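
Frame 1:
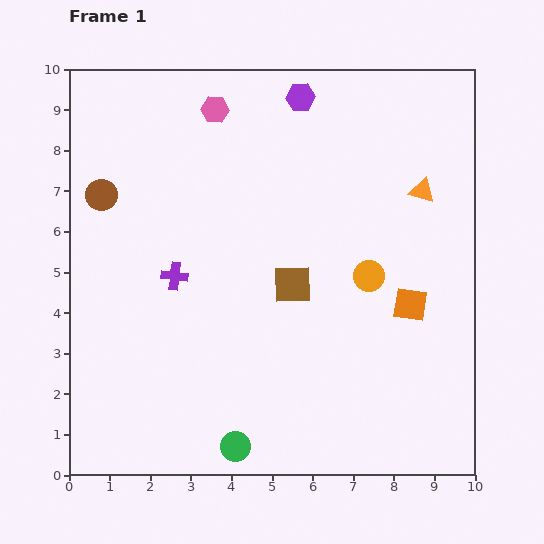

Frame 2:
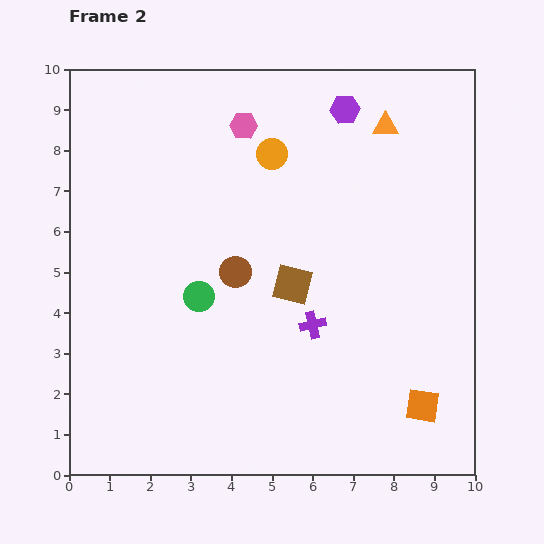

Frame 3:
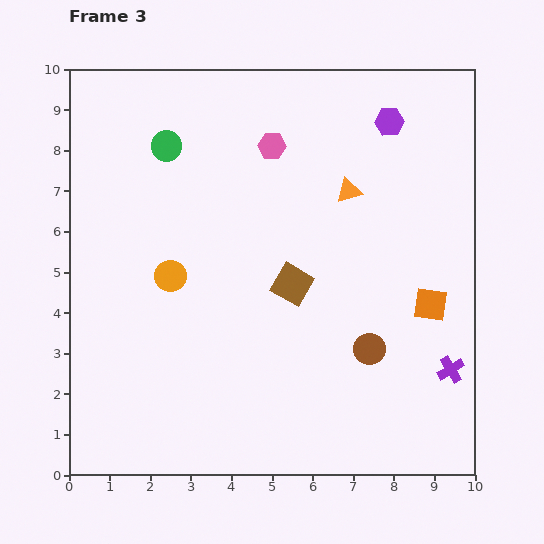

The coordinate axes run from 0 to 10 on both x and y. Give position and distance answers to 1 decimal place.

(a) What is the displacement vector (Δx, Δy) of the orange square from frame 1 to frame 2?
(0.3, -2.5)

The orange square was at (8.4, 4.2) in frame 1 and (8.7, 1.7) in frame 2.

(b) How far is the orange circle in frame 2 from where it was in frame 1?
3.8

The orange circle moved from (7.4, 4.9) to (5.0, 7.9), a distance of √(2.4² + 3.0²) ≈ 3.8.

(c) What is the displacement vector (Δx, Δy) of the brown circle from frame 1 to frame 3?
(6.6, -3.8)

The brown circle was at (0.8, 6.9) in frame 1 and (7.4, 3.1) in frame 3.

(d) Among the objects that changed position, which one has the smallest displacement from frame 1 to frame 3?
the orange square

(moved 0.5)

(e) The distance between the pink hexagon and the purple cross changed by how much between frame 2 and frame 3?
+1.8

Distance in frame 2: 5.2. Distance in frame 3: 7.0.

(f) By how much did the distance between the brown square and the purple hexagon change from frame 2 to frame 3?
+0.2

Distance in frame 2: 4.5. Distance in frame 3: 4.7.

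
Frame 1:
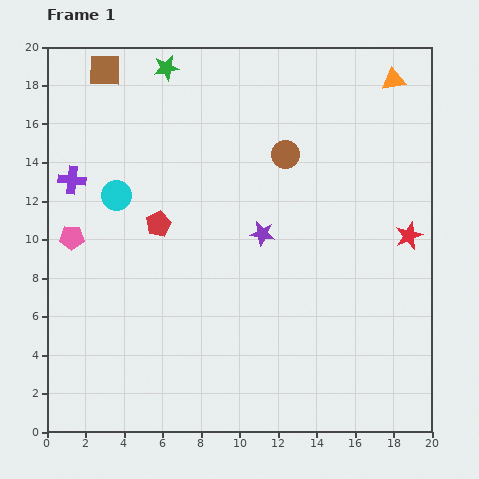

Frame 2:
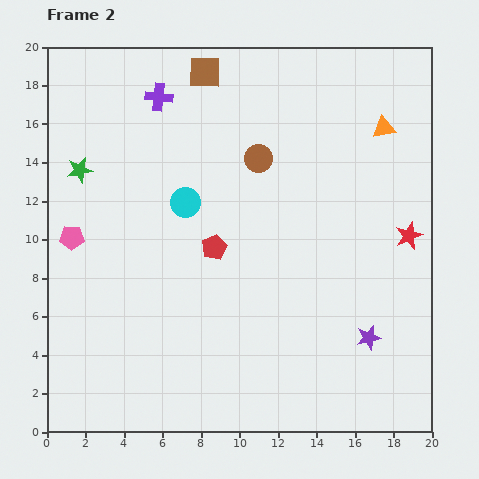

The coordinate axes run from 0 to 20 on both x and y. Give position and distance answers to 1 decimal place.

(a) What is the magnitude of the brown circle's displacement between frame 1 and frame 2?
1.4

The brown circle moved from (12.4, 14.4) to (11.0, 14.2), a distance of √(1.4² + 0.2²) ≈ 1.4.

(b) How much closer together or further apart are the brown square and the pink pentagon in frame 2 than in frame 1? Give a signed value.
+2.1

Distance in frame 1: 8.9. Distance in frame 2: 11.0.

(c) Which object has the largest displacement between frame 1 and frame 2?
the purple star

(moved 7.7; next 7.0)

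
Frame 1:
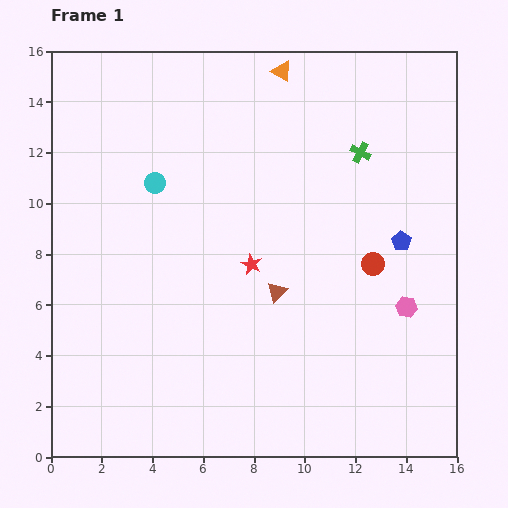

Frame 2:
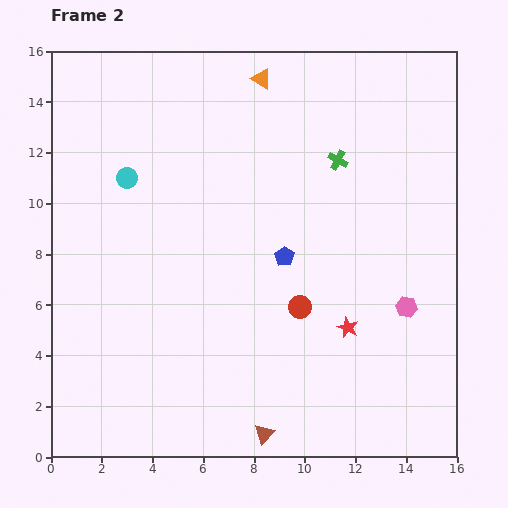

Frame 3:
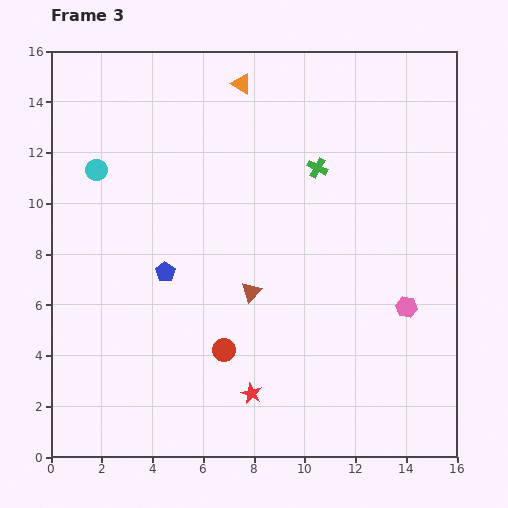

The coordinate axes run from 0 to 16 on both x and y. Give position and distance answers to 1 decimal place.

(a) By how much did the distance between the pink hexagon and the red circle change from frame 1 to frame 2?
+2.1

Distance in frame 1: 2.1. Distance in frame 2: 4.2.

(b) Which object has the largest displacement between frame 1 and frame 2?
the brown triangle

(moved 5.6; next 4.6)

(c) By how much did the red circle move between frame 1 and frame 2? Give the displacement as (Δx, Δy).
(-2.9, -1.7)

The red circle was at (12.7, 7.6) in frame 1 and (9.8, 5.9) in frame 2.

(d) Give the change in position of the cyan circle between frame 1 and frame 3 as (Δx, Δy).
(-2.3, 0.5)

The cyan circle was at (4.1, 10.8) in frame 1 and (1.8, 11.3) in frame 3.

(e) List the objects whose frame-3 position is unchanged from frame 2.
the pink hexagon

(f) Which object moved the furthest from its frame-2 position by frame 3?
the brown triangle

(moved 5.6; next 4.7)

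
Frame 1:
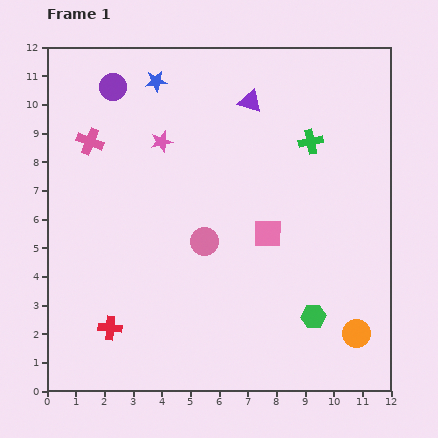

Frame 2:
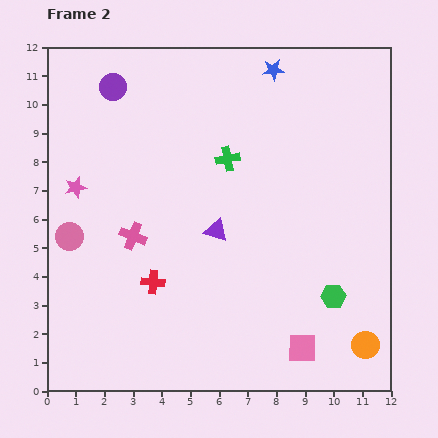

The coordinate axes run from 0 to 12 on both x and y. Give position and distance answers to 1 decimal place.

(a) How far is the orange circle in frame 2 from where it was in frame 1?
0.5

The orange circle moved from (10.8, 2.0) to (11.1, 1.6), a distance of √(0.3² + 0.4²) ≈ 0.5.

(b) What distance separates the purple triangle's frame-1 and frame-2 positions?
4.7

The purple triangle moved from (7.1, 10.1) to (5.9, 5.6), a distance of √(1.2² + 4.5²) ≈ 4.7.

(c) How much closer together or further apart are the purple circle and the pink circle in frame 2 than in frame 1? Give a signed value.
-0.9

Distance in frame 1: 6.3. Distance in frame 2: 5.4.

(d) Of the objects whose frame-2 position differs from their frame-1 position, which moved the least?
the orange circle

(moved 0.5)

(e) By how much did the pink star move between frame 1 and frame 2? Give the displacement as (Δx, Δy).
(-3.0, -1.6)

The pink star was at (4.0, 8.7) in frame 1 and (1.0, 7.1) in frame 2.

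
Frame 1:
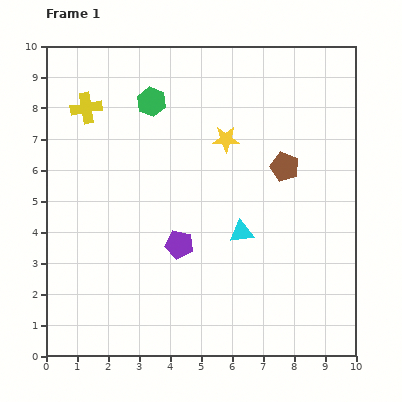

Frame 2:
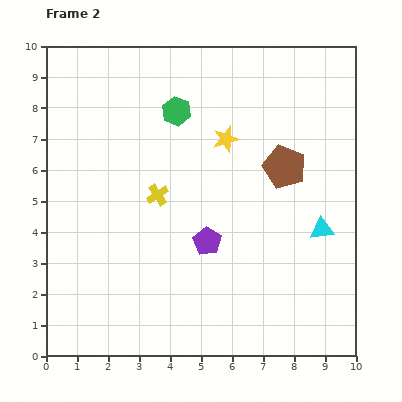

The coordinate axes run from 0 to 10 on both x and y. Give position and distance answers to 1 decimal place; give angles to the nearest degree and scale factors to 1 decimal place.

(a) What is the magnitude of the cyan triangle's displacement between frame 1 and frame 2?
2.6

The cyan triangle moved from (6.3, 4.0) to (8.9, 4.1), a distance of √(2.6² + 0.1²) ≈ 2.6.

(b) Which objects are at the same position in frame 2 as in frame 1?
the brown pentagon, the yellow star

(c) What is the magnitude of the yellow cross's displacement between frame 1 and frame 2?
3.6

The yellow cross moved from (1.3, 8.0) to (3.6, 5.2), a distance of √(2.3² + 2.8²) ≈ 3.6.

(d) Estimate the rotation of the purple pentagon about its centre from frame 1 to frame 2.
21° clockwise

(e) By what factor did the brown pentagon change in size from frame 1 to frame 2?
1.5×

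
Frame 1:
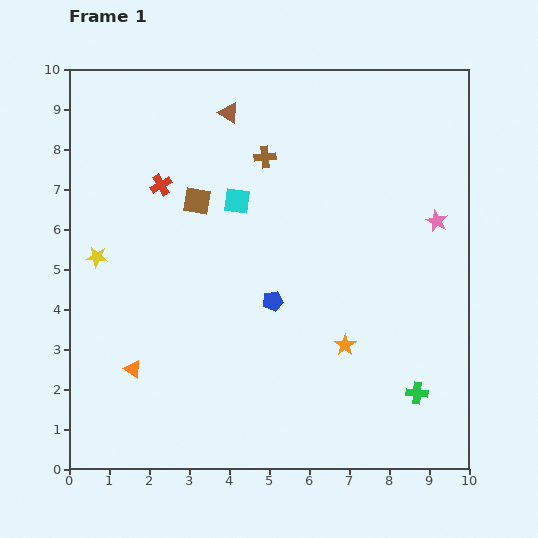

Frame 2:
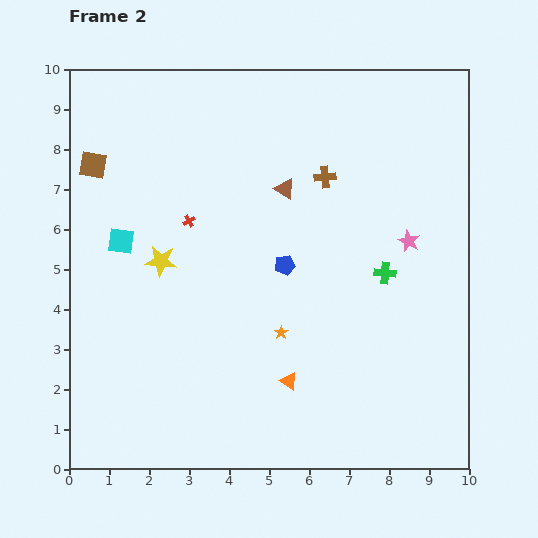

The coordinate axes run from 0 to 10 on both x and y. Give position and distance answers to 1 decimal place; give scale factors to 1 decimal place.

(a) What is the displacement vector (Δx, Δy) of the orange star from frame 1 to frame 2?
(-1.6, 0.3)

The orange star was at (6.9, 3.1) in frame 1 and (5.3, 3.4) in frame 2.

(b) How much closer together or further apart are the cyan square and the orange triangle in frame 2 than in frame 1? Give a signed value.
+0.6

Distance in frame 1: 4.9. Distance in frame 2: 5.5.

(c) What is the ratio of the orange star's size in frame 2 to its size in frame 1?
0.6×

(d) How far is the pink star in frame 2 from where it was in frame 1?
0.9

The pink star moved from (9.2, 6.2) to (8.5, 5.7), a distance of √(0.7² + 0.5²) ≈ 0.9.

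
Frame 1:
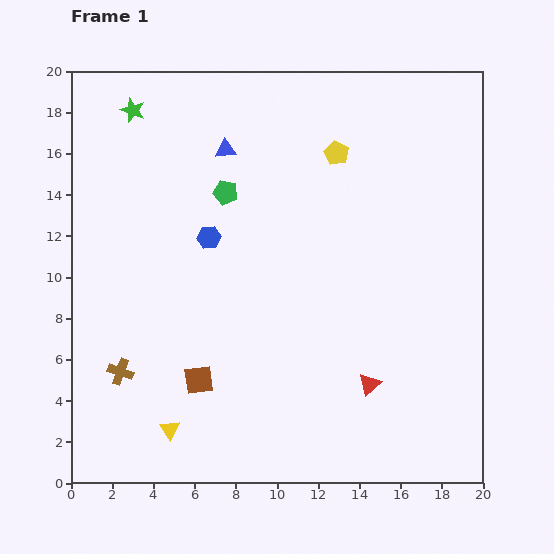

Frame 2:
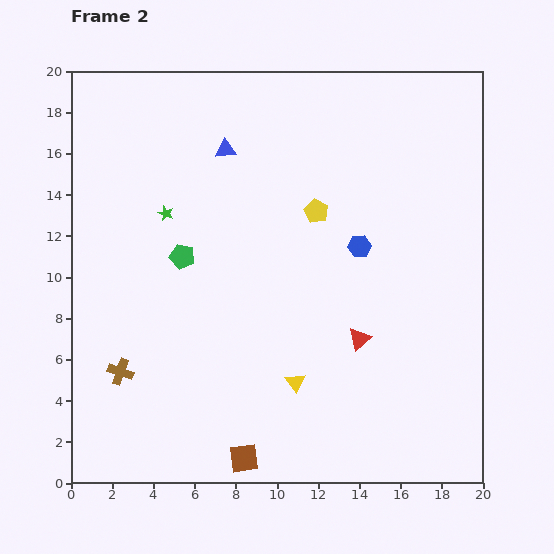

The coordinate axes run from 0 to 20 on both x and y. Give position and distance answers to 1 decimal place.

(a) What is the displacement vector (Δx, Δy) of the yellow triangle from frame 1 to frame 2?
(6.1, 2.3)

The yellow triangle was at (4.8, 2.6) in frame 1 and (10.9, 4.9) in frame 2.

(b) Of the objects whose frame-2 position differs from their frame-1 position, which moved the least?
the red triangle

(moved 2.3)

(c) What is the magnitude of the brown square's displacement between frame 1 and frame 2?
4.4

The brown square moved from (6.2, 5.0) to (8.4, 1.2), a distance of √(2.2² + 3.8²) ≈ 4.4.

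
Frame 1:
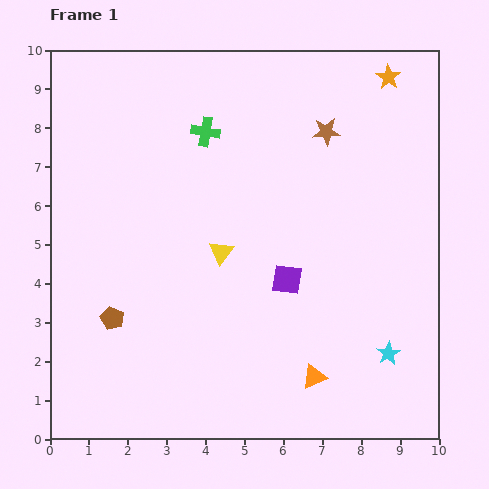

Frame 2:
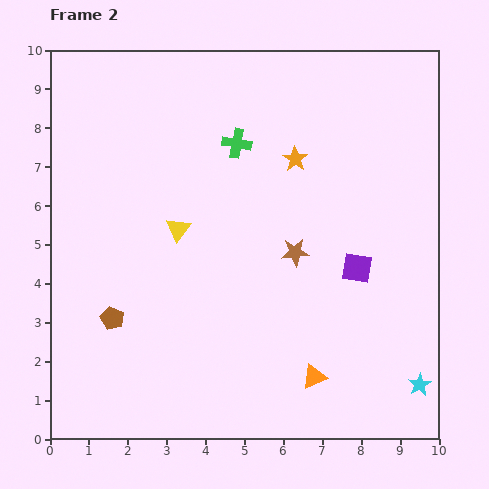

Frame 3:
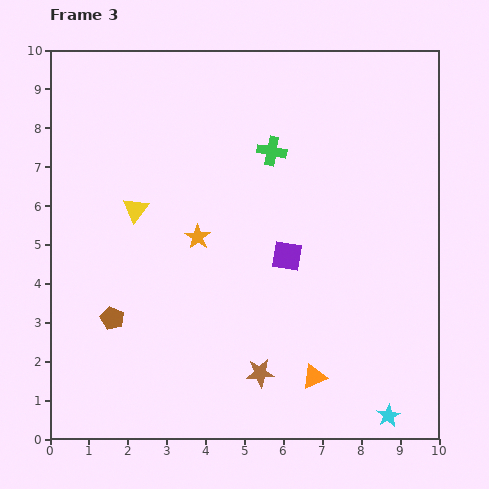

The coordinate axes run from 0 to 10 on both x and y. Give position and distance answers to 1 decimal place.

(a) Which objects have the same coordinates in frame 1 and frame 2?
the brown pentagon, the orange triangle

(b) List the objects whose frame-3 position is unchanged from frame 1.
the brown pentagon, the orange triangle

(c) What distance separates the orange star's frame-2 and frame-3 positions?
3.2

The orange star moved from (6.3, 7.2) to (3.8, 5.2), a distance of √(2.5² + 2.0²) ≈ 3.2.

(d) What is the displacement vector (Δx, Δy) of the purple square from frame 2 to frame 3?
(-1.8, 0.3)

The purple square was at (7.9, 4.4) in frame 2 and (6.1, 4.7) in frame 3.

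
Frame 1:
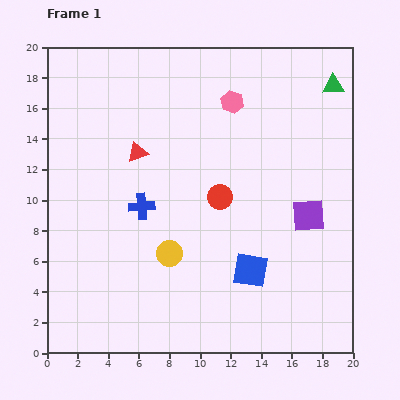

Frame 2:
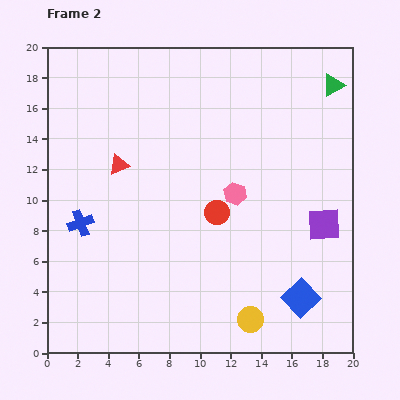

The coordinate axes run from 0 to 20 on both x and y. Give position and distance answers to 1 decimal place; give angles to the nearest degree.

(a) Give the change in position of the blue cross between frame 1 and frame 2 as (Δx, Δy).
(-4.0, -1.1)

The blue cross was at (6.2, 9.6) in frame 1 and (2.2, 8.5) in frame 2.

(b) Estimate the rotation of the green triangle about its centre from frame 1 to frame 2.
27° counter-clockwise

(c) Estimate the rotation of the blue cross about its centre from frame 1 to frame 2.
16° counter-clockwise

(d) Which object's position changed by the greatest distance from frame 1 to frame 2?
the yellow circle

(moved 6.8; next 6.0)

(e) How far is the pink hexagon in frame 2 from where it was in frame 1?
6.0

The pink hexagon moved from (12.1, 16.4) to (12.3, 10.4), a distance of √(0.2² + 6.0²) ≈ 6.0.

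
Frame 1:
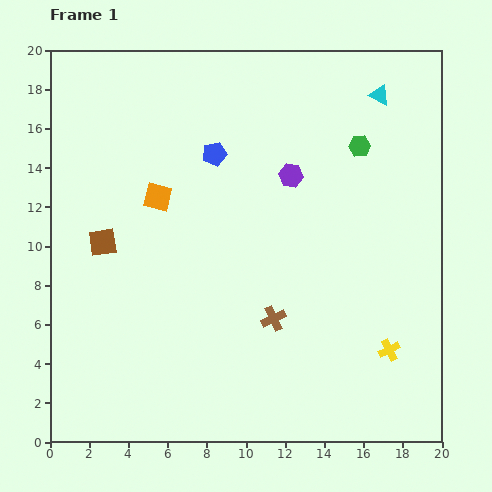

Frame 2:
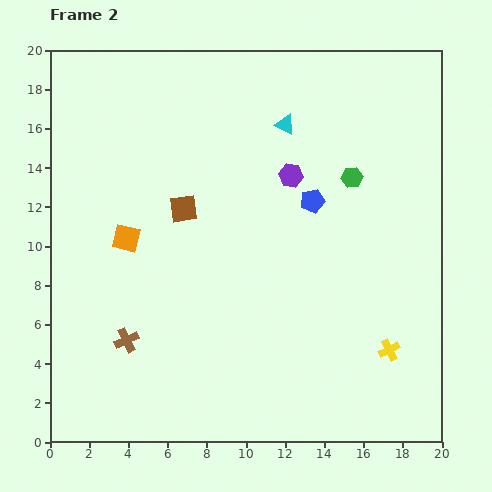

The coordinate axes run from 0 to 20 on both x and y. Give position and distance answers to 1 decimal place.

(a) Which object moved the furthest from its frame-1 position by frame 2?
the brown cross

(moved 7.6; next 5.5)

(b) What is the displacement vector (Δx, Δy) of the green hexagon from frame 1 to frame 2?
(-0.4, -1.6)

The green hexagon was at (15.8, 15.1) in frame 1 and (15.4, 13.5) in frame 2.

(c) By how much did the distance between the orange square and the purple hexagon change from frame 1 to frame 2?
+2.1

Distance in frame 1: 6.9. Distance in frame 2: 9.0.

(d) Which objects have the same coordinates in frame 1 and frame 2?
the purple hexagon, the yellow cross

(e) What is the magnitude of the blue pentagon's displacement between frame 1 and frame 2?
5.5

The blue pentagon moved from (8.4, 14.7) to (13.4, 12.3), a distance of √(5.0² + 2.4²) ≈ 5.5.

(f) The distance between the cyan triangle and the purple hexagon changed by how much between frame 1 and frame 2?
-3.5

Distance in frame 1: 6.1. Distance in frame 2: 2.6.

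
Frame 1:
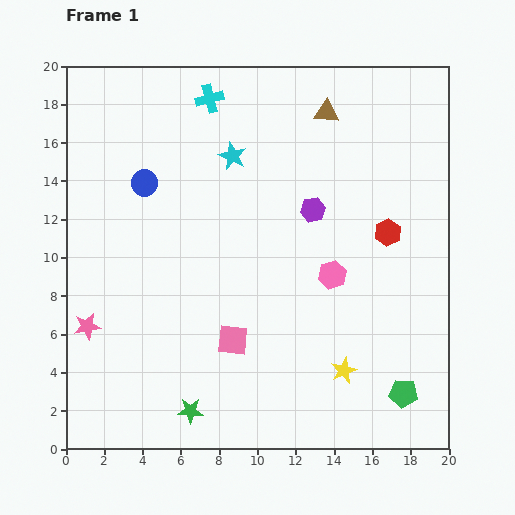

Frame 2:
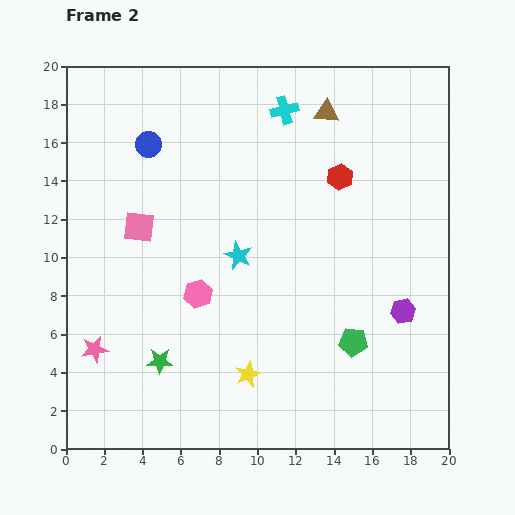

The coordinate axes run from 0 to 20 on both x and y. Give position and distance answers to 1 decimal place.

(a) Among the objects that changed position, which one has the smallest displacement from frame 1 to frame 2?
the pink star

(moved 1.3)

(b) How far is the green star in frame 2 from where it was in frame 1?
3.1

The green star moved from (6.5, 2.0) to (4.9, 4.6), a distance of √(1.6² + 2.6²) ≈ 3.1.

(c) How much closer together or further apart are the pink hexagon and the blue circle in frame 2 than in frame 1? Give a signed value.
-2.7

Distance in frame 1: 10.9. Distance in frame 2: 8.2.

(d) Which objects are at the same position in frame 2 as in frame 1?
the brown triangle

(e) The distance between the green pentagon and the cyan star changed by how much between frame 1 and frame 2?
-7.8

Distance in frame 1: 15.3. Distance in frame 2: 7.5.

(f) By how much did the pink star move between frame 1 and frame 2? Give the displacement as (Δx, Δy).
(0.4, -1.2)

The pink star was at (1.1, 6.4) in frame 1 and (1.5, 5.2) in frame 2.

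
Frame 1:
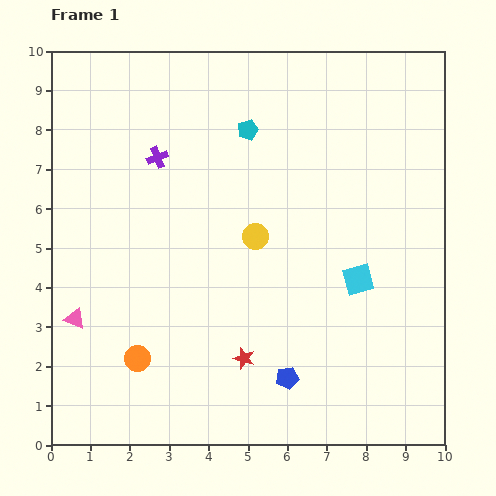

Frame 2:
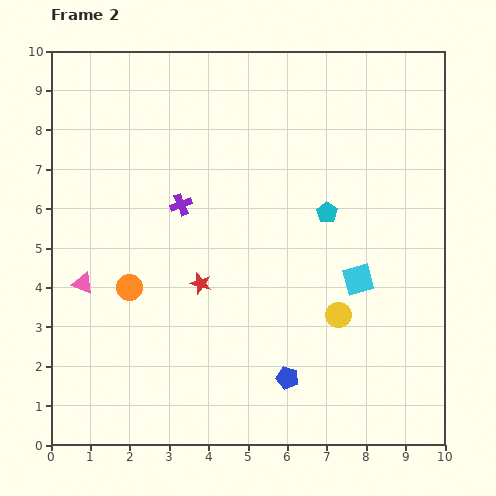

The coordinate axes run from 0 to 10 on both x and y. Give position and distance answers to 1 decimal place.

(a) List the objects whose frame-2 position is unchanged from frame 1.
the blue pentagon, the cyan square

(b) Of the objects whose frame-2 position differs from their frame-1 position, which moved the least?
the pink triangle

(moved 0.9)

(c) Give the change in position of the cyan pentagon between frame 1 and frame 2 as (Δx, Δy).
(2.0, -2.1)

The cyan pentagon was at (5.0, 8.0) in frame 1 and (7.0, 5.9) in frame 2.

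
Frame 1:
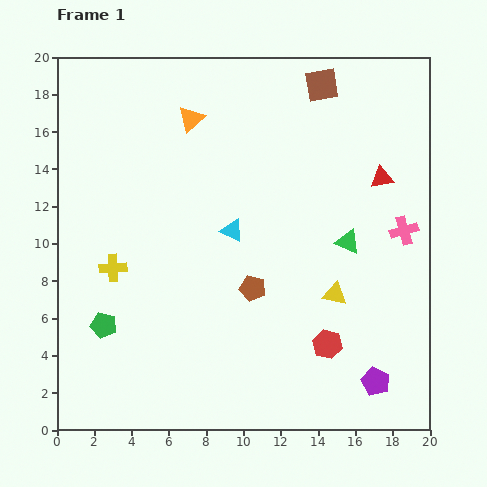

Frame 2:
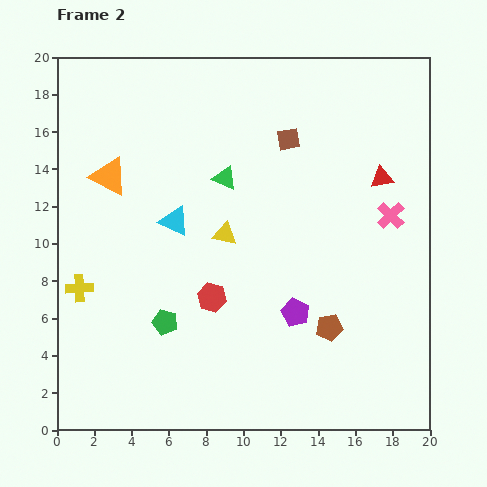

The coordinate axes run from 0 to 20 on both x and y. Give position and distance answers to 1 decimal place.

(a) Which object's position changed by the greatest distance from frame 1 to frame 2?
the green triangle

(moved 7.4; next 6.7)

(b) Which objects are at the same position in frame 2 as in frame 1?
the red triangle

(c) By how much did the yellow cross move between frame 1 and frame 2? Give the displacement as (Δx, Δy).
(-1.8, -1.1)

The yellow cross was at (3.0, 8.7) in frame 1 and (1.2, 7.6) in frame 2.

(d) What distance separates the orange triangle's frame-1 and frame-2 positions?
5.4

The orange triangle moved from (7.2, 16.7) to (2.8, 13.6), a distance of √(4.4² + 3.1²) ≈ 5.4.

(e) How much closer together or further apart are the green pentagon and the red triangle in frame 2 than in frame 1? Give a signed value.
-3.0

Distance in frame 1: 16.9. Distance in frame 2: 13.9.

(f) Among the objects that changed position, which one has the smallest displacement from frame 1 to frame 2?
the pink cross

(moved 1.1)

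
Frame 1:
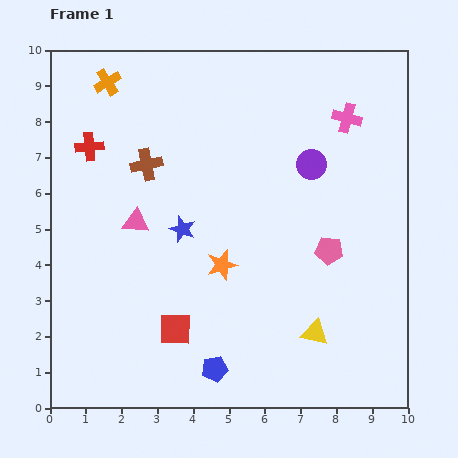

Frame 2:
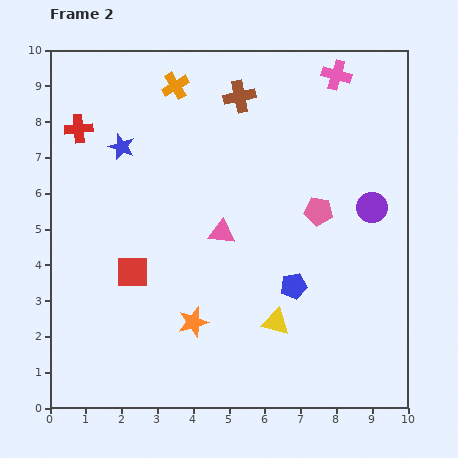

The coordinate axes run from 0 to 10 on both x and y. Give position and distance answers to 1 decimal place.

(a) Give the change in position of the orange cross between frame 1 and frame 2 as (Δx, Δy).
(1.9, -0.1)

The orange cross was at (1.6, 9.1) in frame 1 and (3.5, 9.0) in frame 2.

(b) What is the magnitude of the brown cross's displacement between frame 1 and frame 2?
3.2

The brown cross moved from (2.7, 6.8) to (5.3, 8.7), a distance of √(2.6² + 1.9²) ≈ 3.2.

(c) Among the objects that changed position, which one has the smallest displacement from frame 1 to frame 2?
the red cross

(moved 0.6)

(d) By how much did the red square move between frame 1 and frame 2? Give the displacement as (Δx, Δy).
(-1.2, 1.6)

The red square was at (3.5, 2.2) in frame 1 and (2.3, 3.8) in frame 2.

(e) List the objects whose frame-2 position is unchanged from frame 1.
none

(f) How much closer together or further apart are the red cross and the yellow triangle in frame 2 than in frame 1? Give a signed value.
-0.5

Distance in frame 1: 8.2. Distance in frame 2: 7.7.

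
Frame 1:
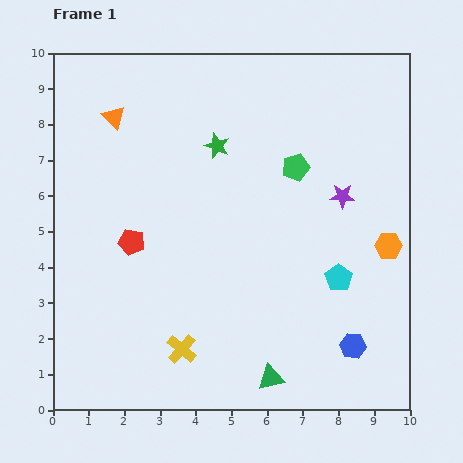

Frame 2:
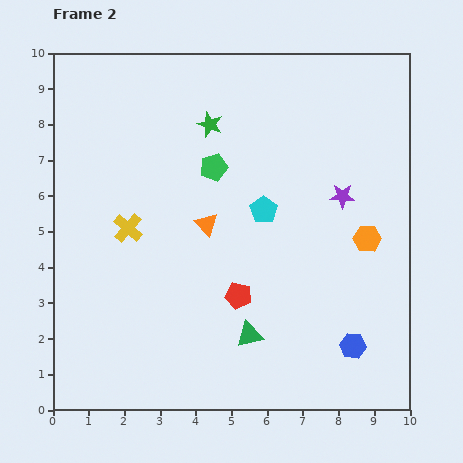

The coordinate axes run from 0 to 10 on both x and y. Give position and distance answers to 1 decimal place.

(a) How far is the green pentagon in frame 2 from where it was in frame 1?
2.3

The green pentagon moved from (6.8, 6.8) to (4.5, 6.8), a distance of √(2.3² + 0.0²) ≈ 2.3.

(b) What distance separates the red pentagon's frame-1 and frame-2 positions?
3.4

The red pentagon moved from (2.2, 4.7) to (5.2, 3.2), a distance of √(3.0² + 1.5²) ≈ 3.4.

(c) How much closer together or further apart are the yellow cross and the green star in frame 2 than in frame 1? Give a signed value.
-2.1

Distance in frame 1: 5.8. Distance in frame 2: 3.7.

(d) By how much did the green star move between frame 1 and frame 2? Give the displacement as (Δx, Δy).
(-0.2, 0.6)

The green star was at (4.6, 7.4) in frame 1 and (4.4, 8.0) in frame 2.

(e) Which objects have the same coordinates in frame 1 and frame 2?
the purple star, the blue hexagon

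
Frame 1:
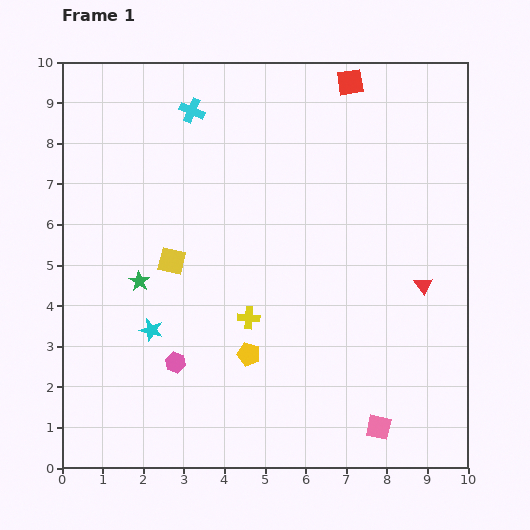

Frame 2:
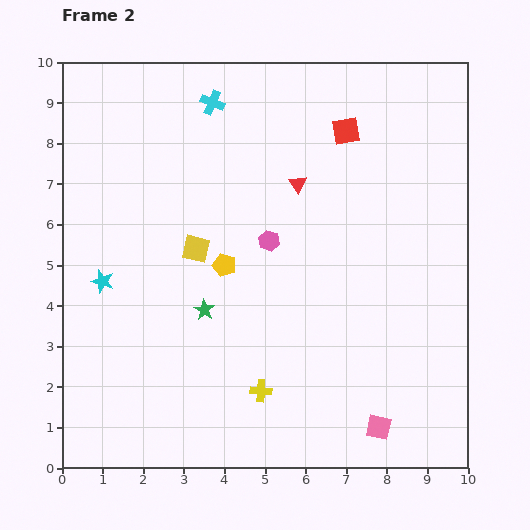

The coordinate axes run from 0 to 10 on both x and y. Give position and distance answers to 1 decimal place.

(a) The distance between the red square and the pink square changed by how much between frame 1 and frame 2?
-1.2

Distance in frame 1: 8.5. Distance in frame 2: 7.3.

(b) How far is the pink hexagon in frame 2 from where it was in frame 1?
3.8

The pink hexagon moved from (2.8, 2.6) to (5.1, 5.6), a distance of √(2.3² + 3.0²) ≈ 3.8.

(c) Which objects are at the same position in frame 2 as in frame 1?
the pink square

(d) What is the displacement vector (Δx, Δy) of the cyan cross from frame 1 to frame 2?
(0.5, 0.2)

The cyan cross was at (3.2, 8.8) in frame 1 and (3.7, 9.0) in frame 2.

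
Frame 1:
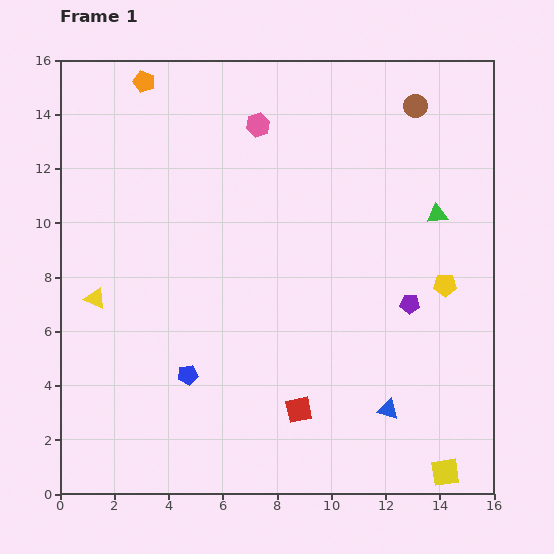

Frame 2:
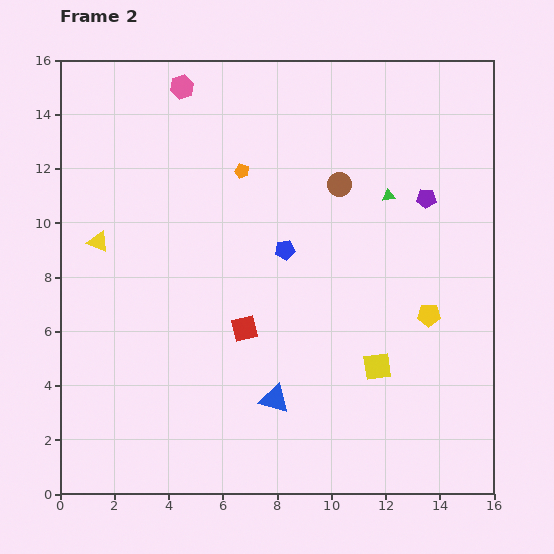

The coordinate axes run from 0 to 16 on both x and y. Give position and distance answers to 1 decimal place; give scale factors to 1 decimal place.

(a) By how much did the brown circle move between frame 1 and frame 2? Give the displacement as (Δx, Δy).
(-2.8, -2.9)

The brown circle was at (13.1, 14.3) in frame 1 and (10.3, 11.4) in frame 2.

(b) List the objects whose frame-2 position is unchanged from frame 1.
none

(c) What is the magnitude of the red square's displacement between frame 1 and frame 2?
3.6

The red square moved from (8.8, 3.1) to (6.8, 6.1), a distance of √(2.0² + 3.0²) ≈ 3.6.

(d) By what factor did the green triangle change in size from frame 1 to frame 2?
0.6×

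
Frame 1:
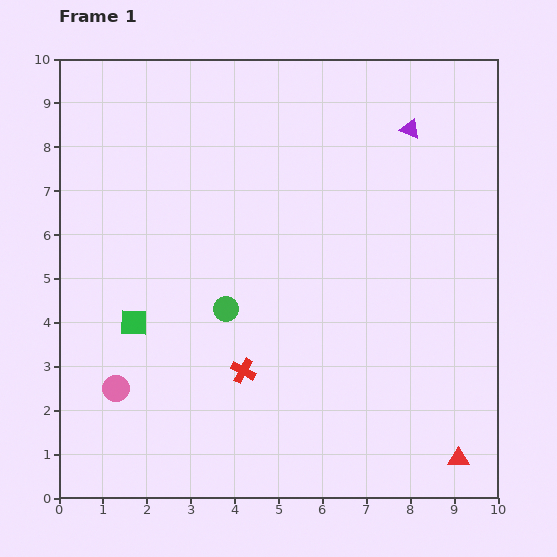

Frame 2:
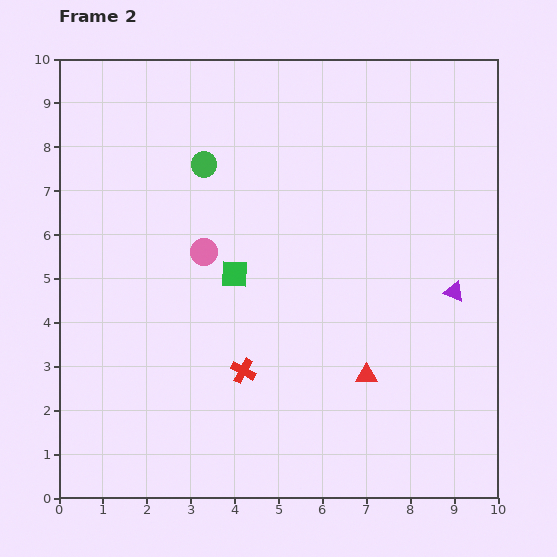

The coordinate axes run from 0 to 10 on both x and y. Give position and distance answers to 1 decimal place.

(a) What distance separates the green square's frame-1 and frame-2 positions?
2.5

The green square moved from (1.7, 4.0) to (4.0, 5.1), a distance of √(2.3² + 1.1²) ≈ 2.5.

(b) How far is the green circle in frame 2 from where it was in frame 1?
3.3

The green circle moved from (3.8, 4.3) to (3.3, 7.6), a distance of √(0.5² + 3.3²) ≈ 3.3.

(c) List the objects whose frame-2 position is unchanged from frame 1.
the red cross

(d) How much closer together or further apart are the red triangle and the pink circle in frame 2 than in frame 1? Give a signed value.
-3.4

Distance in frame 1: 8.0. Distance in frame 2: 4.6.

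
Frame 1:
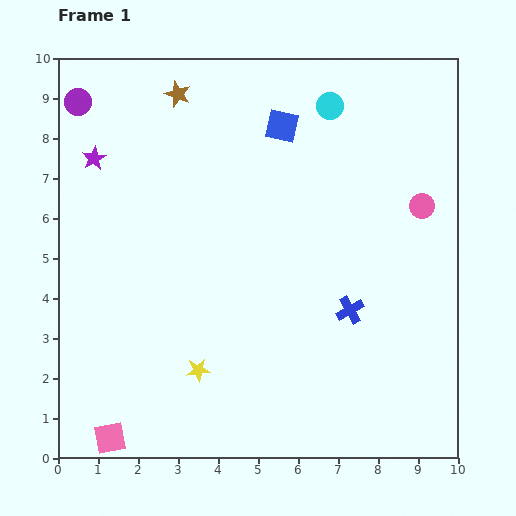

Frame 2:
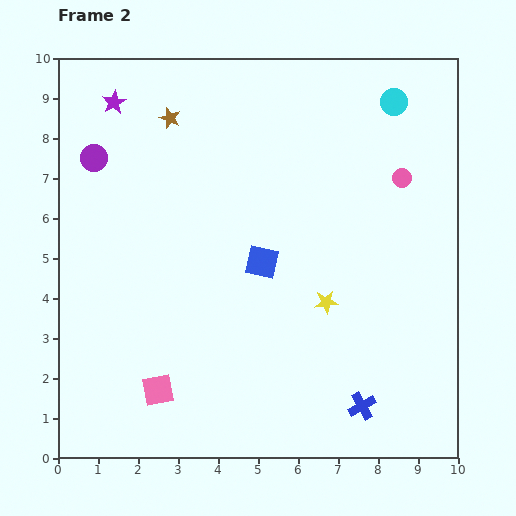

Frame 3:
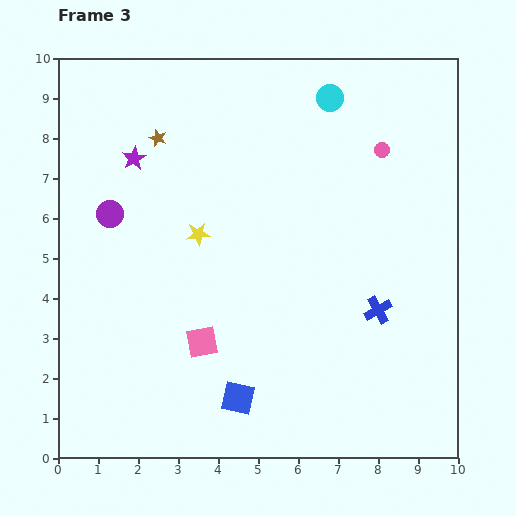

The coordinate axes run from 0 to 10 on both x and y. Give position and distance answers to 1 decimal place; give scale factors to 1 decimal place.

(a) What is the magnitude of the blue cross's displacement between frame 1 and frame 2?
2.4

The blue cross moved from (7.3, 3.7) to (7.6, 1.3), a distance of √(0.3² + 2.4²) ≈ 2.4.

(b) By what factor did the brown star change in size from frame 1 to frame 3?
0.6×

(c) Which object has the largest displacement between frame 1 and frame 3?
the blue square

(moved 6.9; next 3.4)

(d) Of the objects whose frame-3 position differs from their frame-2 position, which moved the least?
the brown star

(moved 0.6)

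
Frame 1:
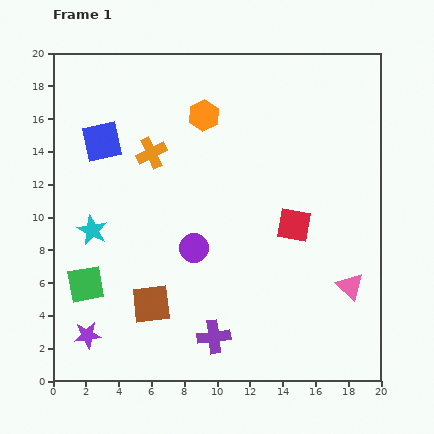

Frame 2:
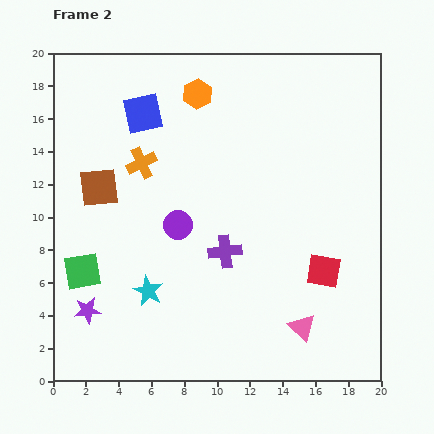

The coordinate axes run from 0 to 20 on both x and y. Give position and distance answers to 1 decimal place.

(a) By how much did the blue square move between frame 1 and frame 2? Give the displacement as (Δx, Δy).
(2.5, 1.7)

The blue square was at (3.0, 14.6) in frame 1 and (5.5, 16.3) in frame 2.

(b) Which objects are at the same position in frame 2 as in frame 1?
none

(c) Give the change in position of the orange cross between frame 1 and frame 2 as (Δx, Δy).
(-0.6, -0.6)

The orange cross was at (6.0, 13.9) in frame 1 and (5.4, 13.3) in frame 2.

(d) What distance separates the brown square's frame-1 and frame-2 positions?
7.8

The brown square moved from (6.0, 4.7) to (2.8, 11.8), a distance of √(3.2² + 7.1²) ≈ 7.8.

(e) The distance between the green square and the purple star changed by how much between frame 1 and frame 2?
-0.7

Distance in frame 1: 3.1. Distance in frame 2: 2.4.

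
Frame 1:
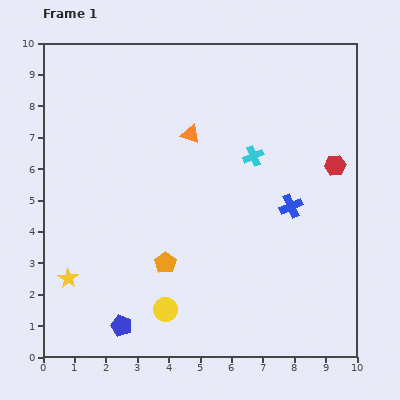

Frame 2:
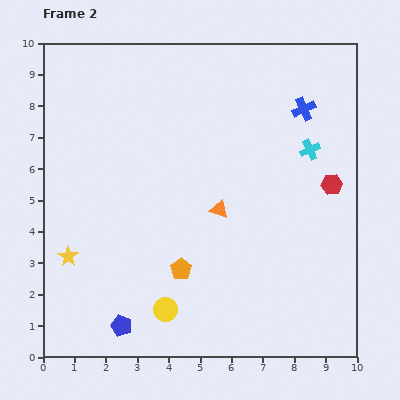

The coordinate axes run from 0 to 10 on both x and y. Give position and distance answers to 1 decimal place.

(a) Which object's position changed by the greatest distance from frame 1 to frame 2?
the blue cross

(moved 3.1; next 2.6)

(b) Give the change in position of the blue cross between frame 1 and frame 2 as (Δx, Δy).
(0.4, 3.1)

The blue cross was at (7.9, 4.8) in frame 1 and (8.3, 7.9) in frame 2.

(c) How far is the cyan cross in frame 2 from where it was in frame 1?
1.8

The cyan cross moved from (6.7, 6.4) to (8.5, 6.6), a distance of √(1.8² + 0.2²) ≈ 1.8.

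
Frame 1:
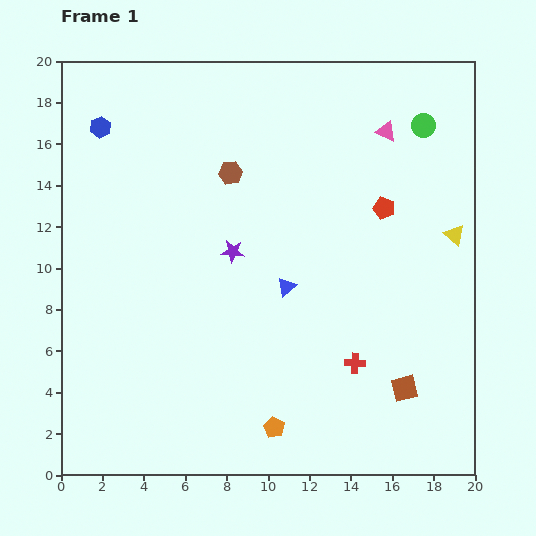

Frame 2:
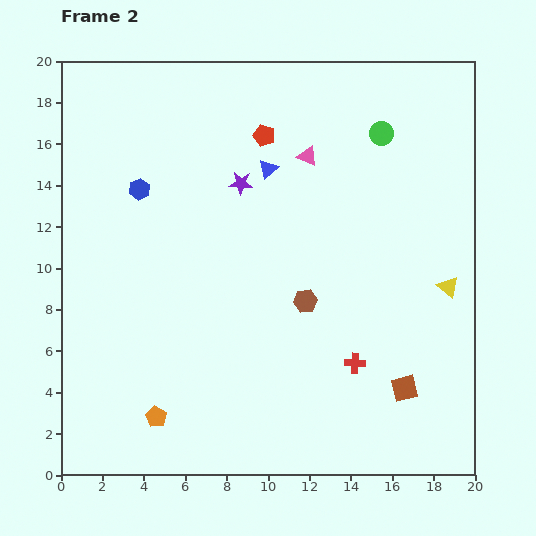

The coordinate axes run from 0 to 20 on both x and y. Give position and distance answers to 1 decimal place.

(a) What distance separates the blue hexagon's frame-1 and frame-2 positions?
3.6

The blue hexagon moved from (1.9, 16.8) to (3.8, 13.8), a distance of √(1.9² + 3.0²) ≈ 3.6.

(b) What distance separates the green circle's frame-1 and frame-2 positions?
2.0

The green circle moved from (17.5, 16.9) to (15.5, 16.5), a distance of √(2.0² + 0.4²) ≈ 2.0.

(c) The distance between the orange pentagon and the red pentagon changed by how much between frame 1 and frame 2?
+2.7

Distance in frame 1: 11.9. Distance in frame 2: 14.6.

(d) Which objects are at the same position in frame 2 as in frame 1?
the red cross, the brown square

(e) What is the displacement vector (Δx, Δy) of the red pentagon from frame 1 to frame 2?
(-5.8, 3.5)

The red pentagon was at (15.6, 12.9) in frame 1 and (9.8, 16.4) in frame 2.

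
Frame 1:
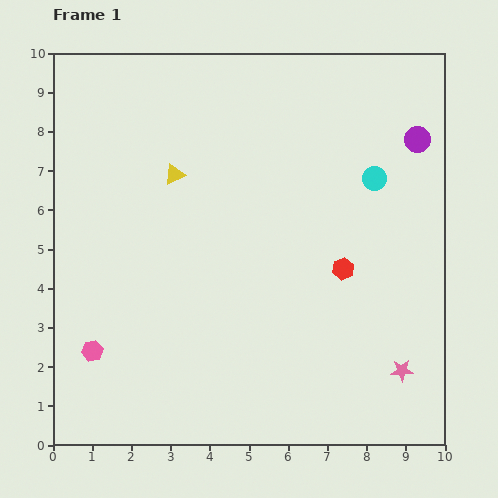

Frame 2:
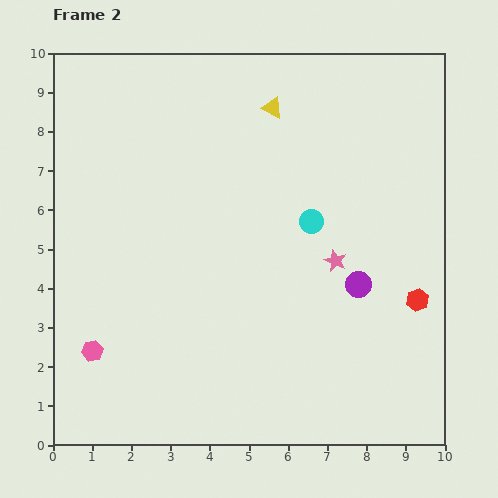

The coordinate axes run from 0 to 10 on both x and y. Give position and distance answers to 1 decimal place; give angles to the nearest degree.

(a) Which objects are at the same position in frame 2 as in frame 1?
the pink hexagon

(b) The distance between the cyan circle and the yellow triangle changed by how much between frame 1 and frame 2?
-2.0

Distance in frame 1: 5.1. Distance in frame 2: 3.1.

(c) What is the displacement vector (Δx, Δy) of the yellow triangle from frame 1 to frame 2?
(2.5, 1.7)

The yellow triangle was at (3.1, 6.9) in frame 1 and (5.6, 8.6) in frame 2.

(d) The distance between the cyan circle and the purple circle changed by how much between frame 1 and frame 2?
+0.5

Distance in frame 1: 1.5. Distance in frame 2: 2.0.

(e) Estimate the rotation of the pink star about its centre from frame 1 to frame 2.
26° clockwise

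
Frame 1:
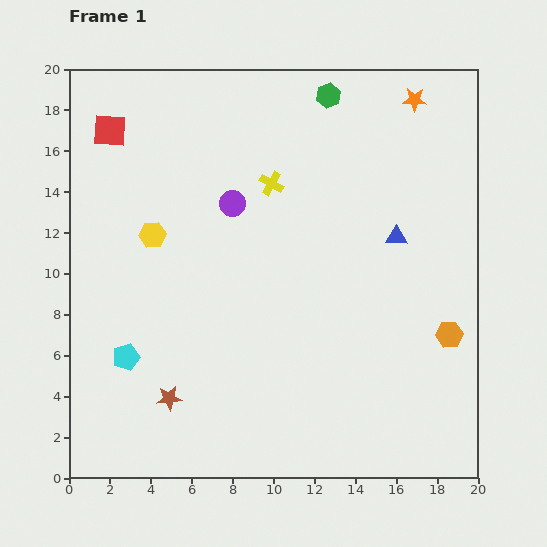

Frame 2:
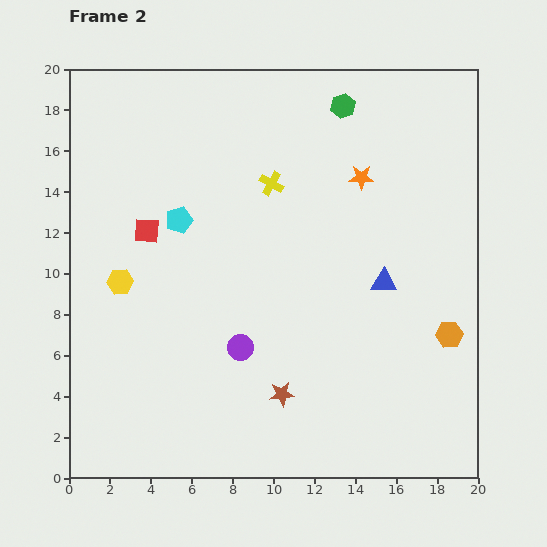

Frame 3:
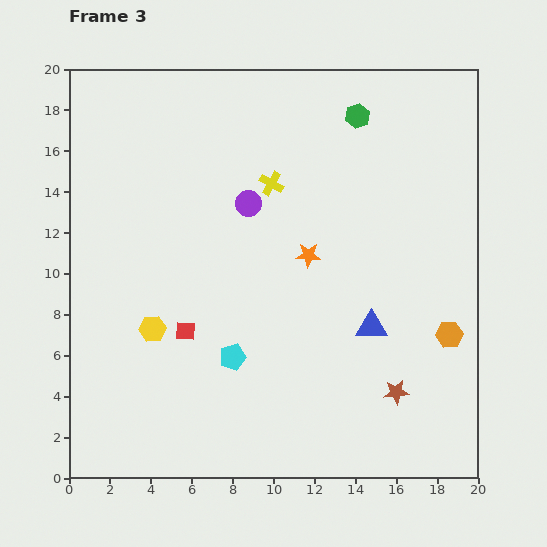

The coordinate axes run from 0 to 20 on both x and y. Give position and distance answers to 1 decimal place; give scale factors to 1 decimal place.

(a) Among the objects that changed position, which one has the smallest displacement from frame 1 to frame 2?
the green hexagon

(moved 0.9)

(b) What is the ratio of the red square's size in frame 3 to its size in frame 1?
0.6×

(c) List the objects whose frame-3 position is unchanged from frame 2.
the yellow cross, the orange hexagon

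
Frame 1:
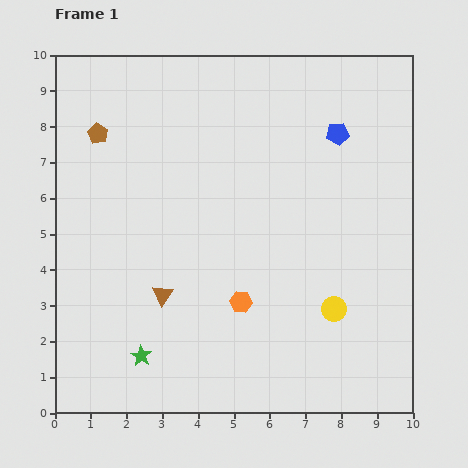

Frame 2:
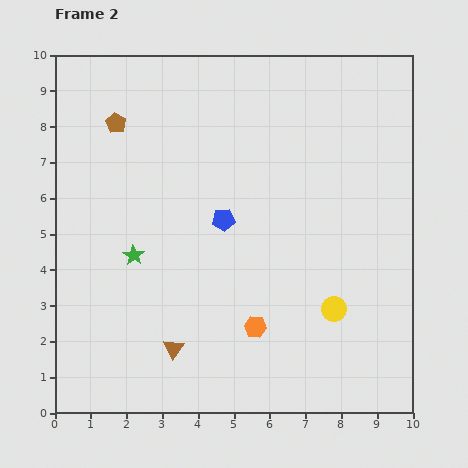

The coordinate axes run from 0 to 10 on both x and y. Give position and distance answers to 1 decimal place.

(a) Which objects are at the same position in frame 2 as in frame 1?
the yellow circle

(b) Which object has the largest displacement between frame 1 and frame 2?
the blue pentagon

(moved 4.0; next 2.8)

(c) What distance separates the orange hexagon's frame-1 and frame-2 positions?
0.8

The orange hexagon moved from (5.2, 3.1) to (5.6, 2.4), a distance of √(0.4² + 0.7²) ≈ 0.8.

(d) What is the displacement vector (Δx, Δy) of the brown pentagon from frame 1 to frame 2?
(0.5, 0.3)

The brown pentagon was at (1.2, 7.8) in frame 1 and (1.7, 8.1) in frame 2.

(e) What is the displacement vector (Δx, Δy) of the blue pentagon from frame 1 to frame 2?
(-3.2, -2.4)

The blue pentagon was at (7.9, 7.8) in frame 1 and (4.7, 5.4) in frame 2.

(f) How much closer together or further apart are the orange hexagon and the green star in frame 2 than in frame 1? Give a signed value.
+0.7

Distance in frame 1: 3.2. Distance in frame 2: 3.9.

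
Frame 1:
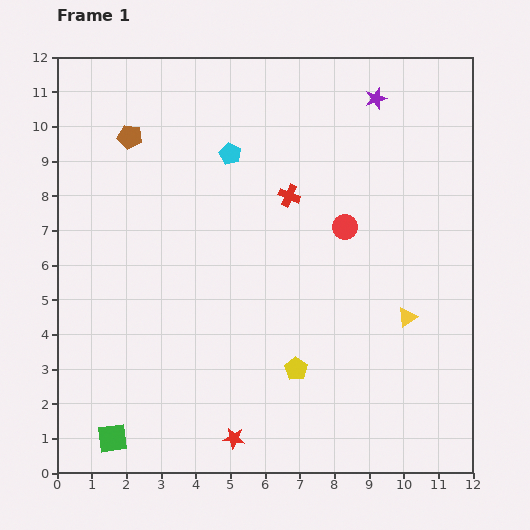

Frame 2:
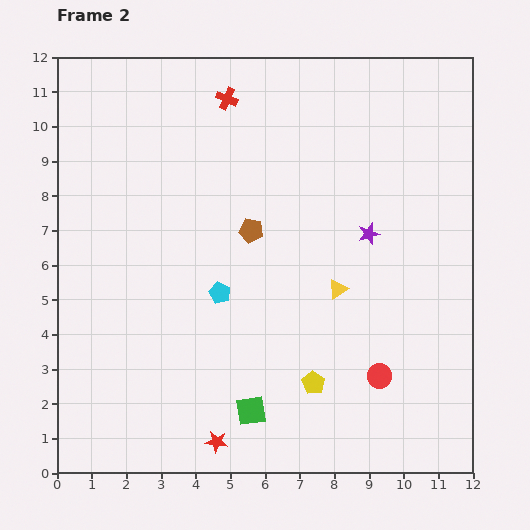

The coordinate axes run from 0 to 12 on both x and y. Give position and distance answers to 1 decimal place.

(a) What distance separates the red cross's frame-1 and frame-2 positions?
3.3

The red cross moved from (6.7, 8.0) to (4.9, 10.8), a distance of √(1.8² + 2.8²) ≈ 3.3.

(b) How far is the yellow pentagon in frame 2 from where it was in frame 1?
0.6

The yellow pentagon moved from (6.9, 3.0) to (7.4, 2.6), a distance of √(0.5² + 0.4²) ≈ 0.6.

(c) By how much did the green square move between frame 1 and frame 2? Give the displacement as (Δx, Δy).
(4.0, 0.8)

The green square was at (1.6, 1.0) in frame 1 and (5.6, 1.8) in frame 2.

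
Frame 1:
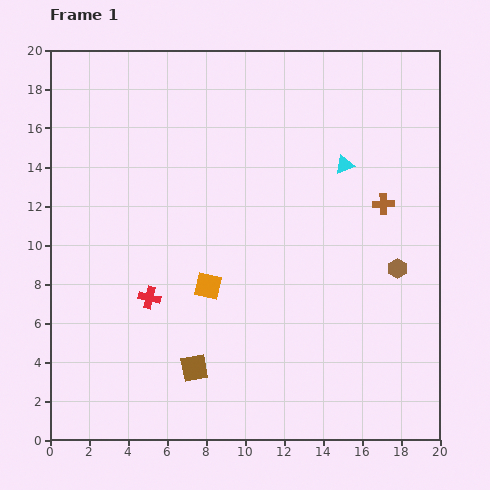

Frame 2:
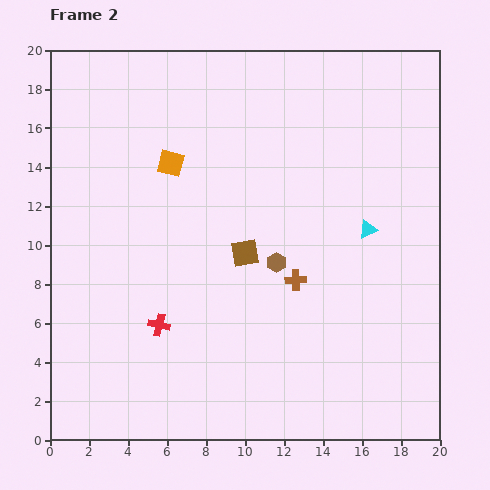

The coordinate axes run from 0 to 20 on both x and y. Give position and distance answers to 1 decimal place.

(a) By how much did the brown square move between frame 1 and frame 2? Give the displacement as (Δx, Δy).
(2.6, 5.9)

The brown square was at (7.4, 3.7) in frame 1 and (10.0, 9.6) in frame 2.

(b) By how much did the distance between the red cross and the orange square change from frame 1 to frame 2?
+5.2

Distance in frame 1: 3.1. Distance in frame 2: 8.3.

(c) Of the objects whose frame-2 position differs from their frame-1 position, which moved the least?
the red cross

(moved 1.5)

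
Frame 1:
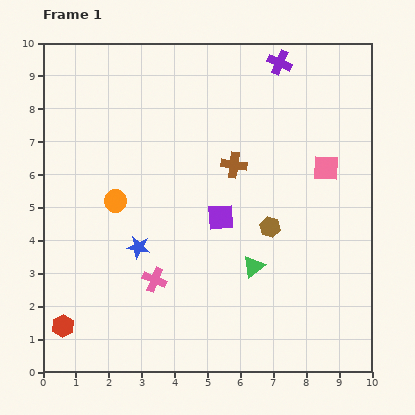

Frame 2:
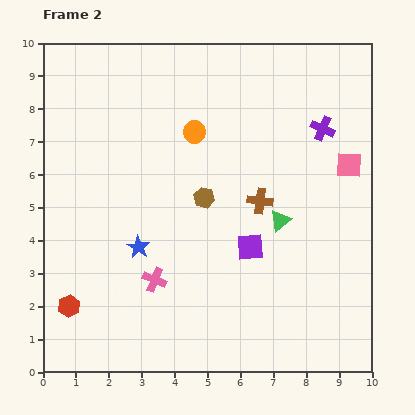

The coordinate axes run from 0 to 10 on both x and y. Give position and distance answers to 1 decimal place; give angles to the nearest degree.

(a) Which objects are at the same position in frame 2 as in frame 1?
the blue star, the pink cross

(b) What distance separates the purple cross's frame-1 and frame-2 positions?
2.4

The purple cross moved from (7.2, 9.4) to (8.5, 7.4), a distance of √(1.3² + 2.0²) ≈ 2.4.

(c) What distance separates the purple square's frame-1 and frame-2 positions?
1.3

The purple square moved from (5.4, 4.7) to (6.3, 3.8), a distance of √(0.9² + 0.9²) ≈ 1.3.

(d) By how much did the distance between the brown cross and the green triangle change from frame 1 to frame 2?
-2.4

Distance in frame 1: 3.2. Distance in frame 2: 0.8.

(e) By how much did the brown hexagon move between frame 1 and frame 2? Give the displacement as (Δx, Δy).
(-2.0, 0.9)

The brown hexagon was at (6.9, 4.4) in frame 1 and (4.9, 5.3) in frame 2.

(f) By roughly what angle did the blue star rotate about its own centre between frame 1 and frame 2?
22° clockwise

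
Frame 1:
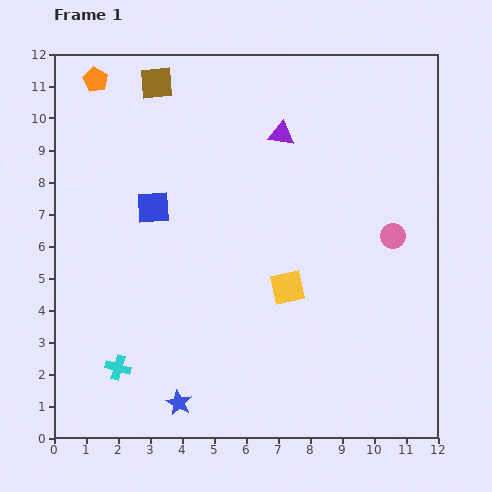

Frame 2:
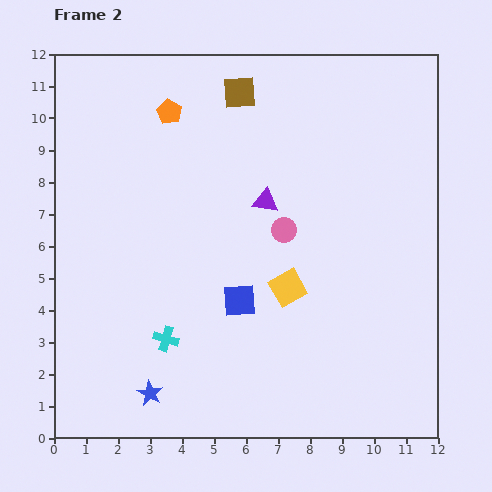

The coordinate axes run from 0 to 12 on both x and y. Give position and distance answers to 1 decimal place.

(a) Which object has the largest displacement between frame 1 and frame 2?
the blue square

(moved 4.0; next 3.4)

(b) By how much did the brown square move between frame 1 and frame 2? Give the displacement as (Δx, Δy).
(2.6, -0.3)

The brown square was at (3.2, 11.1) in frame 1 and (5.8, 10.8) in frame 2.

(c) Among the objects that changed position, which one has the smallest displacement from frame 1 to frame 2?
the blue star

(moved 0.9)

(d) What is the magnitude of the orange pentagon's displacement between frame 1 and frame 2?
2.5

The orange pentagon moved from (1.3, 11.2) to (3.6, 10.2), a distance of √(2.3² + 1.0²) ≈ 2.5.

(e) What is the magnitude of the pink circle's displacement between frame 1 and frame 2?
3.4

The pink circle moved from (10.6, 6.3) to (7.2, 6.5), a distance of √(3.4² + 0.2²) ≈ 3.4.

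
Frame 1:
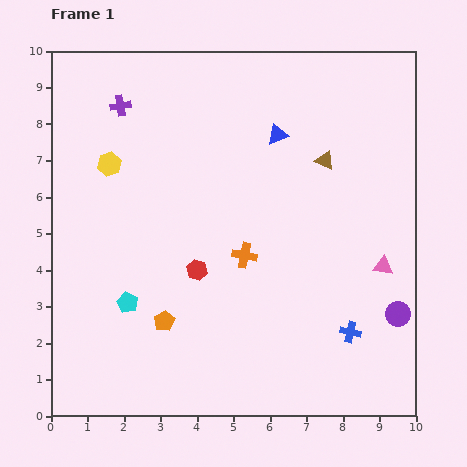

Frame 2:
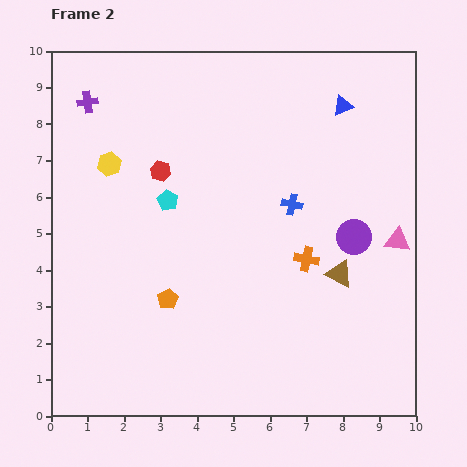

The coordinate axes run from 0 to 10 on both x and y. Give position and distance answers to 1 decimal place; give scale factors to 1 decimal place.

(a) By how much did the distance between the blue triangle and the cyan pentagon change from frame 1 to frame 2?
-0.7

Distance in frame 1: 6.2. Distance in frame 2: 5.5.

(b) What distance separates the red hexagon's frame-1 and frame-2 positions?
2.9

The red hexagon moved from (4.0, 4.0) to (3.0, 6.7), a distance of √(1.0² + 2.7²) ≈ 2.9.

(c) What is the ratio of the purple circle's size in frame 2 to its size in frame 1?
1.4×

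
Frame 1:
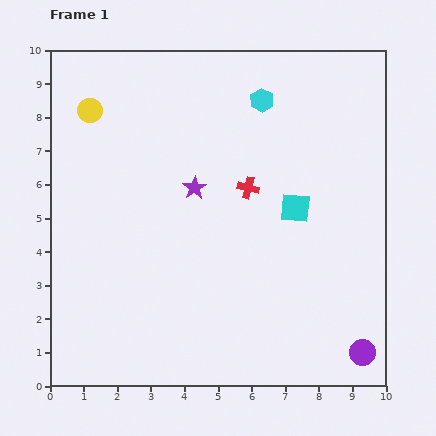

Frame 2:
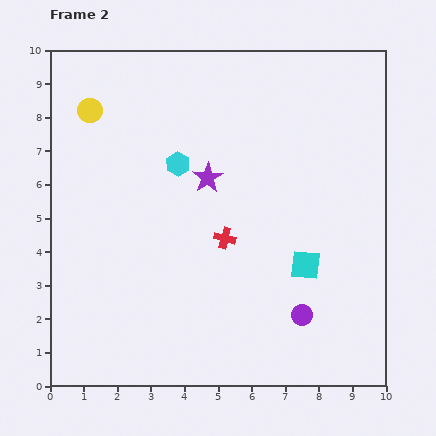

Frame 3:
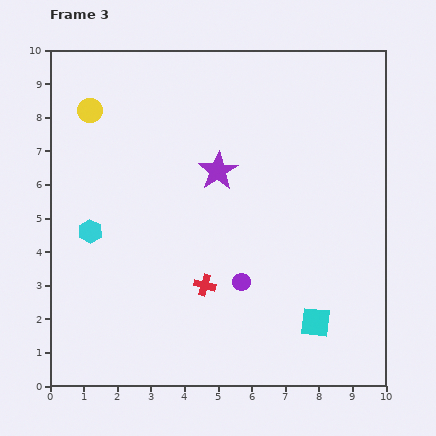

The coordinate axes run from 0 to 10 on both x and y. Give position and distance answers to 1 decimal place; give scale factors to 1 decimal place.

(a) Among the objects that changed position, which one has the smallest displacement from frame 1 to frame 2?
the purple star

(moved 0.5)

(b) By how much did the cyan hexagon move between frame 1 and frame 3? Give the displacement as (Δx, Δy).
(-5.1, -3.9)

The cyan hexagon was at (6.3, 8.5) in frame 1 and (1.2, 4.6) in frame 3.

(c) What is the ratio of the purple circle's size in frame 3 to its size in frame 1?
0.7×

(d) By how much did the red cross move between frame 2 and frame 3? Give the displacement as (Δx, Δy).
(-0.6, -1.4)

The red cross was at (5.2, 4.4) in frame 2 and (4.6, 3.0) in frame 3.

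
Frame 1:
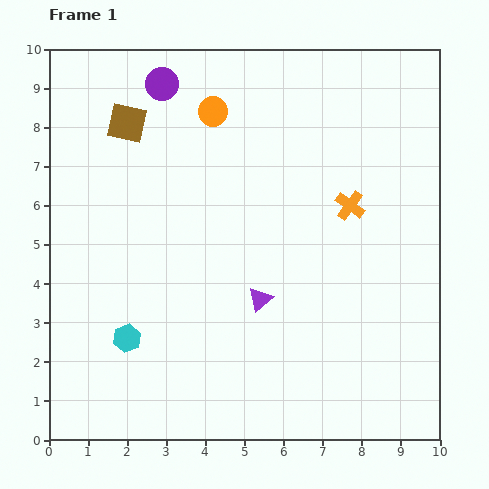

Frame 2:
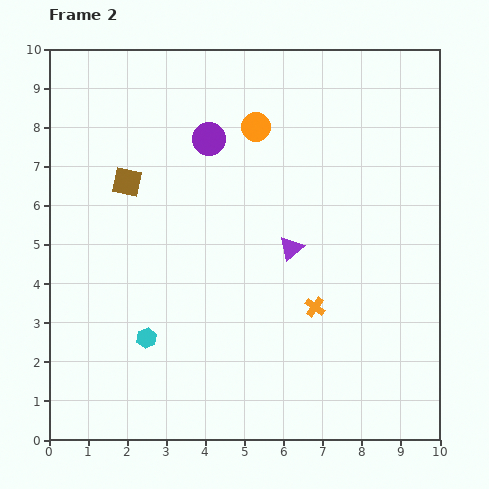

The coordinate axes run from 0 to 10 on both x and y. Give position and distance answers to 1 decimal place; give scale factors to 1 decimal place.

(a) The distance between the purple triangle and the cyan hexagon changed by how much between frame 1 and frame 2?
+0.9

Distance in frame 1: 3.5. Distance in frame 2: 4.4.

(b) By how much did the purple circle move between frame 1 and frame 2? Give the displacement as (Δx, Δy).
(1.2, -1.4)

The purple circle was at (2.9, 9.1) in frame 1 and (4.1, 7.7) in frame 2.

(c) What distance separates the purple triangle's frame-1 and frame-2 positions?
1.5

The purple triangle moved from (5.4, 3.6) to (6.2, 4.9), a distance of √(0.8² + 1.3²) ≈ 1.5.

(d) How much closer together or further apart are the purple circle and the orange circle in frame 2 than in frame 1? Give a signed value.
-0.3

Distance in frame 1: 1.5. Distance in frame 2: 1.2.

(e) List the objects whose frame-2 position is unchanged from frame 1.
none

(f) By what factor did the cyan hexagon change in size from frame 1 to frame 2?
0.7×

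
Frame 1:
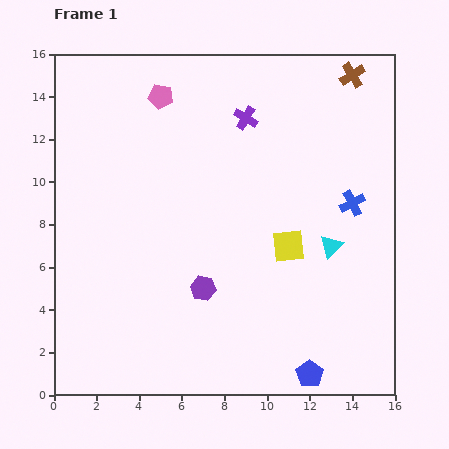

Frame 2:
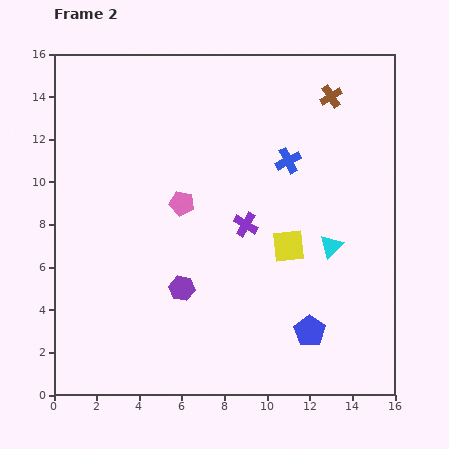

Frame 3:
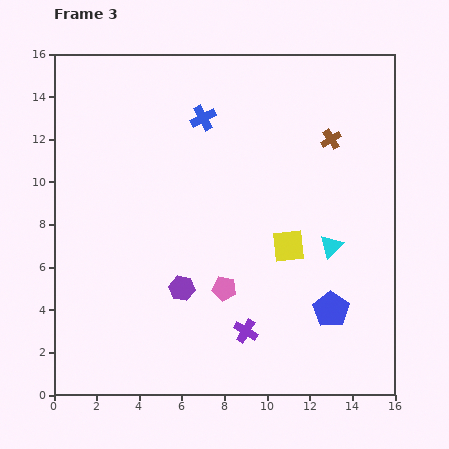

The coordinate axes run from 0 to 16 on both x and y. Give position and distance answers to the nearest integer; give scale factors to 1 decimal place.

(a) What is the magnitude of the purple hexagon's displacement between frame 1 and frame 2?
1

The purple hexagon moved from (7, 5) to (6, 5), a distance of √(1² + 0²) ≈ 1.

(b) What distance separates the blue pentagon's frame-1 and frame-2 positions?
2

The blue pentagon moved from (12, 1) to (12, 3), a distance of √(0² + 2²) ≈ 2.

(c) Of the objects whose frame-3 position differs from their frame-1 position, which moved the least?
the purple hexagon

(moved 1)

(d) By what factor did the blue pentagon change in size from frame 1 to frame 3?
1.3×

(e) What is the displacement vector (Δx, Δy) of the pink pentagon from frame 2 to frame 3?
(2, -4)

The pink pentagon was at (6, 9) in frame 2 and (8, 5) in frame 3.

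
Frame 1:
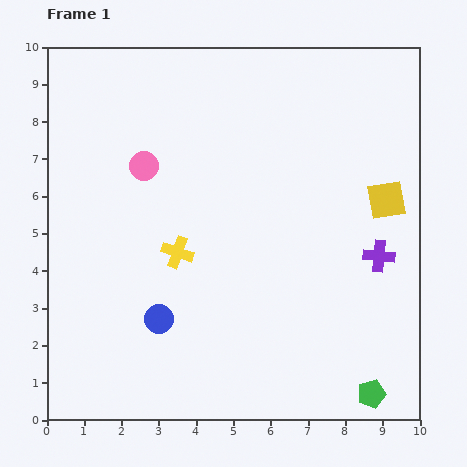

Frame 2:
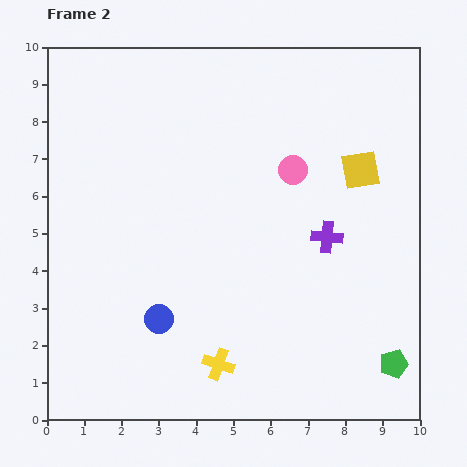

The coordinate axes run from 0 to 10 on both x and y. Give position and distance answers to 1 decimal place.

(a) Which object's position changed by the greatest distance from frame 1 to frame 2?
the pink circle

(moved 4.0; next 3.2)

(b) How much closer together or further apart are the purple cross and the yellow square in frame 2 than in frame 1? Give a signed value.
+0.5

Distance in frame 1: 1.5. Distance in frame 2: 2.0.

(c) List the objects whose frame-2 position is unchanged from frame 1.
the blue circle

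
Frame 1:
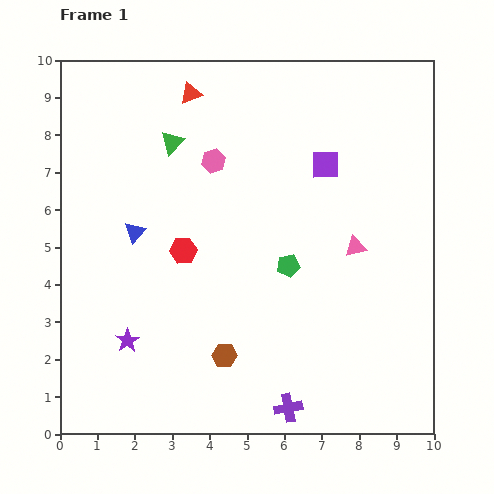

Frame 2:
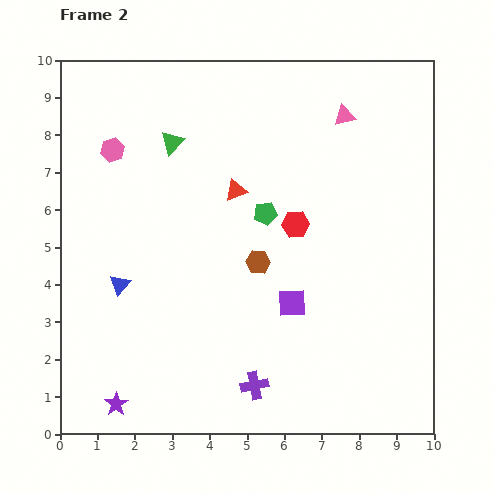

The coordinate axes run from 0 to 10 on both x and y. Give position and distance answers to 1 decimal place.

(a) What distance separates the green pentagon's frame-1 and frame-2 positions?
1.5

The green pentagon moved from (6.1, 4.5) to (5.5, 5.9), a distance of √(0.6² + 1.4²) ≈ 1.5.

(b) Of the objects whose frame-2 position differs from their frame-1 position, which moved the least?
the purple cross

(moved 1.1)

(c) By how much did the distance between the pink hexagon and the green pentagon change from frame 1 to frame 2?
+1.0

Distance in frame 1: 3.4. Distance in frame 2: 4.4.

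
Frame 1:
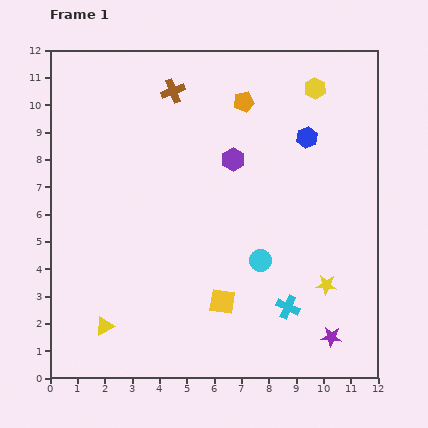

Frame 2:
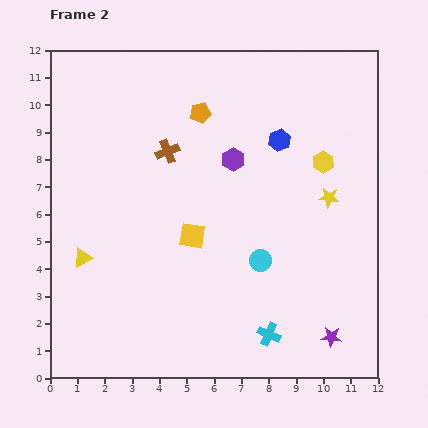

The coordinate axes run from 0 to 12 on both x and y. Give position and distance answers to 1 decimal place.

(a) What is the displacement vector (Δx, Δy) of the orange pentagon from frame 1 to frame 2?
(-1.6, -0.4)

The orange pentagon was at (7.1, 10.1) in frame 1 and (5.5, 9.7) in frame 2.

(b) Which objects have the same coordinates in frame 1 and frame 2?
the purple hexagon, the purple star, the cyan circle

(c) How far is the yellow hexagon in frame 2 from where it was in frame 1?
2.7

The yellow hexagon moved from (9.7, 10.6) to (10.0, 7.9), a distance of √(0.3² + 2.7²) ≈ 2.7.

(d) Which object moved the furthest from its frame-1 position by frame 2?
the yellow star

(moved 3.2; next 2.7)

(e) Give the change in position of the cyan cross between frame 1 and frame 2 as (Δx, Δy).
(-0.7, -1.0)

The cyan cross was at (8.7, 2.6) in frame 1 and (8.0, 1.6) in frame 2.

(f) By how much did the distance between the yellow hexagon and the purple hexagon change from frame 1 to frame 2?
-0.7

Distance in frame 1: 4.0. Distance in frame 2: 3.3.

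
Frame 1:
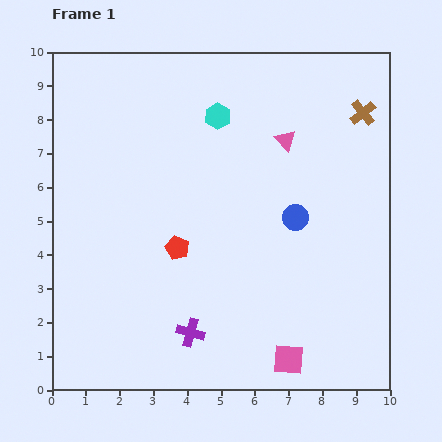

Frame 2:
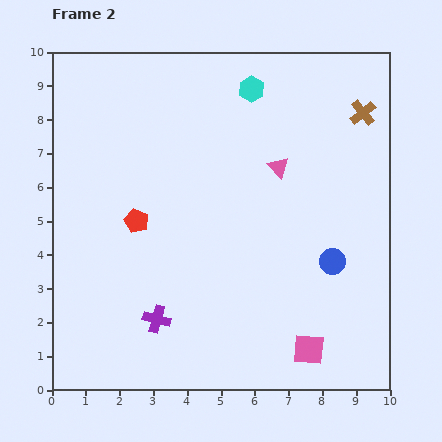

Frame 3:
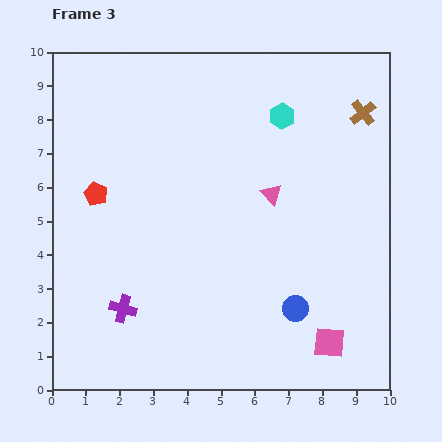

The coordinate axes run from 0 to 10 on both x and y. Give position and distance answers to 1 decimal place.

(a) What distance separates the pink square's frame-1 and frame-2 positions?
0.7

The pink square moved from (7.0, 0.9) to (7.6, 1.2), a distance of √(0.6² + 0.3²) ≈ 0.7.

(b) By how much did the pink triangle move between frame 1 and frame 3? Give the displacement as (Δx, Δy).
(-0.4, -1.6)

The pink triangle was at (6.9, 7.4) in frame 1 and (6.5, 5.8) in frame 3.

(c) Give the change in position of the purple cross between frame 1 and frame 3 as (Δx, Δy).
(-2.0, 0.7)

The purple cross was at (4.1, 1.7) in frame 1 and (2.1, 2.4) in frame 3.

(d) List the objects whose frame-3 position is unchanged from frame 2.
the brown cross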